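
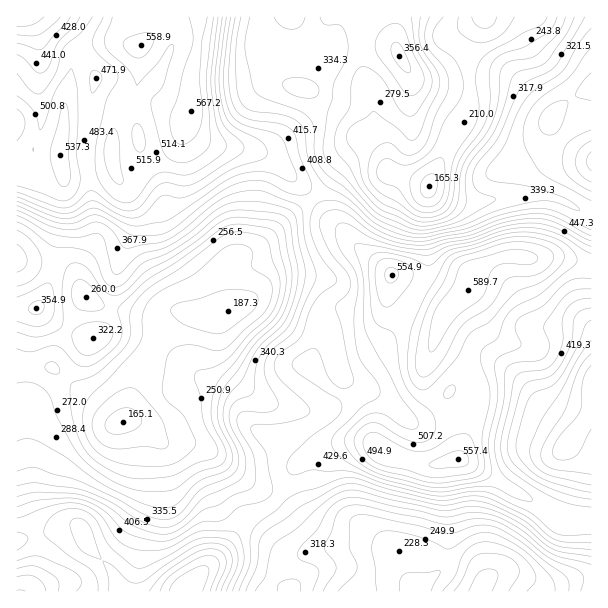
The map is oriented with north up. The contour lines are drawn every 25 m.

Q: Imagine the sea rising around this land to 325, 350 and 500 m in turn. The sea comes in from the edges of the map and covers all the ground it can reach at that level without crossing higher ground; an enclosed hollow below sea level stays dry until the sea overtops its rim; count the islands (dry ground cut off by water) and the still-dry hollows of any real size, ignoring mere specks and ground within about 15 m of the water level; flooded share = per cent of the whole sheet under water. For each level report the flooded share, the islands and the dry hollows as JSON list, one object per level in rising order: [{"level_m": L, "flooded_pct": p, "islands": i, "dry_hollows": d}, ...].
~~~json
[{"level_m": 325, "flooded_pct": 35, "islands": 1, "dry_hollows": 0}, {"level_m": 350, "flooded_pct": 44, "islands": 0, "dry_hollows": 0}, {"level_m": 500, "flooded_pct": 84, "islands": 1, "dry_hollows": 0}]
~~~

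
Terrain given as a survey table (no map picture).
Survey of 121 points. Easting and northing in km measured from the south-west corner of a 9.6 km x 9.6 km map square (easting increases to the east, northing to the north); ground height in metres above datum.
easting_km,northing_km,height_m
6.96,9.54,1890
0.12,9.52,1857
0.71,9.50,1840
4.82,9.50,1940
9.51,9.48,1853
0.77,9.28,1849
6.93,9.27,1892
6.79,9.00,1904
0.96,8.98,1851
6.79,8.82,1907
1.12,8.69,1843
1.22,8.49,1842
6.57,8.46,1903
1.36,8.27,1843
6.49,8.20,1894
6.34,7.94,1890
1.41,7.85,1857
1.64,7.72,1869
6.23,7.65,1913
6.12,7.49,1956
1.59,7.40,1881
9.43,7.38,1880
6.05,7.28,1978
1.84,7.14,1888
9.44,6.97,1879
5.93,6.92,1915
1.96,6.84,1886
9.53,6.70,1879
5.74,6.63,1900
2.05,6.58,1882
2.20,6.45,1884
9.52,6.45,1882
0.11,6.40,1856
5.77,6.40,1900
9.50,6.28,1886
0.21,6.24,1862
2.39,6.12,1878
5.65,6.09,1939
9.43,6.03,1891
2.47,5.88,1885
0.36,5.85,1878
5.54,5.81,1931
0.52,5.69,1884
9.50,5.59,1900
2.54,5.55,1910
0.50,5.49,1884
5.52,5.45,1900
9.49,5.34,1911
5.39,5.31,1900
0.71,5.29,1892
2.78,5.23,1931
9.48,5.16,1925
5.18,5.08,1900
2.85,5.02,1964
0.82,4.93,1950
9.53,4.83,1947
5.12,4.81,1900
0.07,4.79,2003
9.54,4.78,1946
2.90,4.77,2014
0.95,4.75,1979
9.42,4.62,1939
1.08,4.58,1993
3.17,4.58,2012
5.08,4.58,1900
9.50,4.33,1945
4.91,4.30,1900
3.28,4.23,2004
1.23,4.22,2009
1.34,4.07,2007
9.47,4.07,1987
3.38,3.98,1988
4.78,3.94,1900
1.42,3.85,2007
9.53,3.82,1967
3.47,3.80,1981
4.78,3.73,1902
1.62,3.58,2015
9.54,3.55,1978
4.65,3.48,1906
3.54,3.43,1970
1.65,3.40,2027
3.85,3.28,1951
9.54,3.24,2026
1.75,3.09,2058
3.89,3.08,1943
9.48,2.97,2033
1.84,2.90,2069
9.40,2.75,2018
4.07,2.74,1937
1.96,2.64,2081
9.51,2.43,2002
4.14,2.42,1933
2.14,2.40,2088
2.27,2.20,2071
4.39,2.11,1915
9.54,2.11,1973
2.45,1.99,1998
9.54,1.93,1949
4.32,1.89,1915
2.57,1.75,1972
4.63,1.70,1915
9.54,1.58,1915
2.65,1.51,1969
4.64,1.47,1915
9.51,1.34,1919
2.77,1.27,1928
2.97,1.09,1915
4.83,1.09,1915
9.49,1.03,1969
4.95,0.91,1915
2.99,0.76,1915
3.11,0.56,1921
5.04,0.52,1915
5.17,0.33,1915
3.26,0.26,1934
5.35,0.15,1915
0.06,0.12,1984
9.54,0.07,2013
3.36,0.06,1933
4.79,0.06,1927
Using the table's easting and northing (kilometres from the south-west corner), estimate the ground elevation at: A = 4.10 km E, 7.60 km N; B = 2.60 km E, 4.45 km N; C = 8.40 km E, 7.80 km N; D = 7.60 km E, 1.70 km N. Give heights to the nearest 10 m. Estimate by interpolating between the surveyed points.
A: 1910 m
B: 2030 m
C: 1900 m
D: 1940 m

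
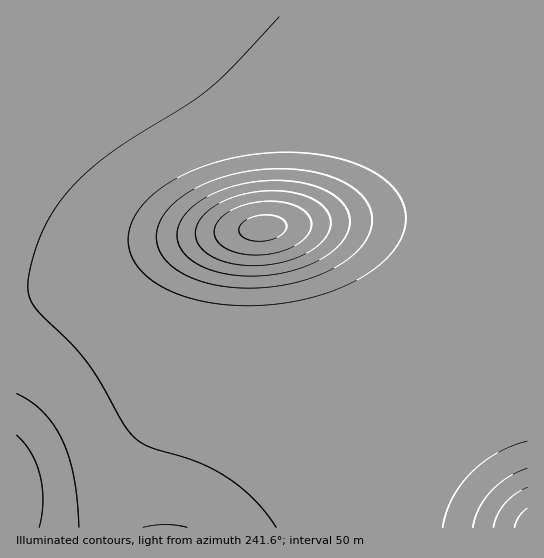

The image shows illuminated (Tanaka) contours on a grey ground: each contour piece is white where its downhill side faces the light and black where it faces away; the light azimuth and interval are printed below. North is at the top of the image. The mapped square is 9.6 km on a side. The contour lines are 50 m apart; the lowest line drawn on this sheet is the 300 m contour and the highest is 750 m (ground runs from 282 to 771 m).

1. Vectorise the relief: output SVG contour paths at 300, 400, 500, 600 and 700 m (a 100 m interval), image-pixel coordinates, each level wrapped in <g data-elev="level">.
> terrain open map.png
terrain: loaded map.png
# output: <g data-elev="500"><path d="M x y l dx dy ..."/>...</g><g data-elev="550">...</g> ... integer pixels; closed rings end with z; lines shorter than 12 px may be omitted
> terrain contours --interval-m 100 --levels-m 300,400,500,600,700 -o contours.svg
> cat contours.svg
<g data-elev="300"><path d="M253 241l-10-4-4-6 2-6 6-6 11-3 12-1 11 3 5 5 0 7-8 7-12 4z"/></g><g data-elev="400"><path d="M239 265l-14-3-14-6-9-7-5-8-2-10 4-9 7-9 11-8 13-7 16-4 16-3 17 0 16 2 14 4 11 6 7 8 4 10-2 10-7 11-12 9-16 8-17 4-19 3z"/></g><g data-elev="500"><path d="M233 287l-26-4-21-8-16-10-10-14-4-14 4-16 11-15 16-13 22-11 25-8 27-4 28-1 25 3 23 7 17 10 13 13 4 8 1 8-3 16-11 16-17 14-24 12-27 8-29 4z"/></g><g data-elev="600"><path d="M276 527l-22-28-15-13-14-10-30-15-46-14-15-10-11-13-23-42-14-21-15-17-28-27-9-11-5-9-1-11 4-25 10-30 14-24 18-22 19-18 21-17 73-45 22-16 24-23 46-49"/><path d="M527 441l-16 5-14 7-14 9-12 11-10 12-9 13-6 15-3 14"/></g><g data-elev="700"><path d="M39 527l4-26-3-26-9-22-14-18"/><path d="M527 487l-12 7-10 10-8 11-4 12"/></g>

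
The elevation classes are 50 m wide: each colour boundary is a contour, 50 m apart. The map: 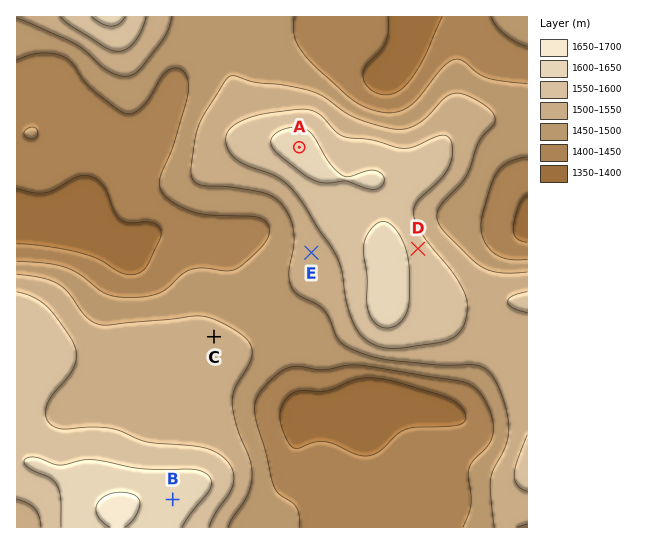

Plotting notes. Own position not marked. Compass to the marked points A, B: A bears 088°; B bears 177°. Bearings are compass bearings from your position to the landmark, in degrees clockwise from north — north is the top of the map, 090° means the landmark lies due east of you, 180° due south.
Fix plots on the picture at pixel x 154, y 152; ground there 1430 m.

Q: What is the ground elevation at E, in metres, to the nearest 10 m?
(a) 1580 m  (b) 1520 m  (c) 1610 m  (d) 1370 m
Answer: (b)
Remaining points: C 1510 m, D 1580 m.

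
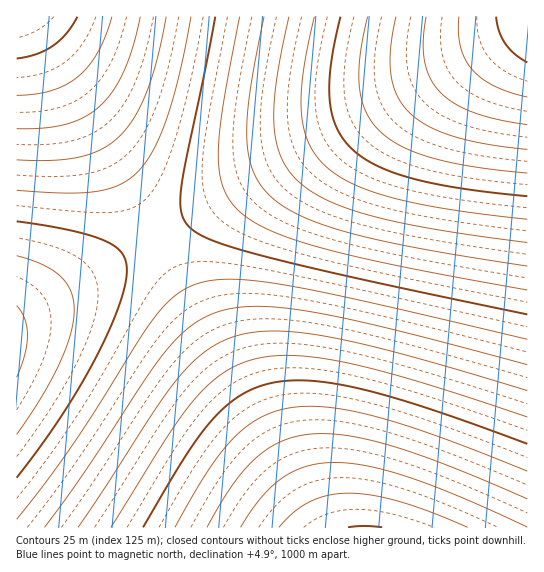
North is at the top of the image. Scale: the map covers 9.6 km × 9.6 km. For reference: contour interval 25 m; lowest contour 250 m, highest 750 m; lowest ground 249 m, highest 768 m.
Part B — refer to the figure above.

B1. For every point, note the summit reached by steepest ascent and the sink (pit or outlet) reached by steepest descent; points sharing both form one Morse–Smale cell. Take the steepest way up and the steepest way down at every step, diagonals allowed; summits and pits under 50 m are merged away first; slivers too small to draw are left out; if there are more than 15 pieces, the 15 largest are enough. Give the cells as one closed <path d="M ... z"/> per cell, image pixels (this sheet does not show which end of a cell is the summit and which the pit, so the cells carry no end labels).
<path d="M527 25l-372 213 166 290 207-1z"/><path d="M155 239l-20 9-119 69 0 210 303 1z"/><path d="M527 16l-498 1 126 220 366-206 7-6z"/><path d="M29 16l-13 1 1 299 138-78z"/>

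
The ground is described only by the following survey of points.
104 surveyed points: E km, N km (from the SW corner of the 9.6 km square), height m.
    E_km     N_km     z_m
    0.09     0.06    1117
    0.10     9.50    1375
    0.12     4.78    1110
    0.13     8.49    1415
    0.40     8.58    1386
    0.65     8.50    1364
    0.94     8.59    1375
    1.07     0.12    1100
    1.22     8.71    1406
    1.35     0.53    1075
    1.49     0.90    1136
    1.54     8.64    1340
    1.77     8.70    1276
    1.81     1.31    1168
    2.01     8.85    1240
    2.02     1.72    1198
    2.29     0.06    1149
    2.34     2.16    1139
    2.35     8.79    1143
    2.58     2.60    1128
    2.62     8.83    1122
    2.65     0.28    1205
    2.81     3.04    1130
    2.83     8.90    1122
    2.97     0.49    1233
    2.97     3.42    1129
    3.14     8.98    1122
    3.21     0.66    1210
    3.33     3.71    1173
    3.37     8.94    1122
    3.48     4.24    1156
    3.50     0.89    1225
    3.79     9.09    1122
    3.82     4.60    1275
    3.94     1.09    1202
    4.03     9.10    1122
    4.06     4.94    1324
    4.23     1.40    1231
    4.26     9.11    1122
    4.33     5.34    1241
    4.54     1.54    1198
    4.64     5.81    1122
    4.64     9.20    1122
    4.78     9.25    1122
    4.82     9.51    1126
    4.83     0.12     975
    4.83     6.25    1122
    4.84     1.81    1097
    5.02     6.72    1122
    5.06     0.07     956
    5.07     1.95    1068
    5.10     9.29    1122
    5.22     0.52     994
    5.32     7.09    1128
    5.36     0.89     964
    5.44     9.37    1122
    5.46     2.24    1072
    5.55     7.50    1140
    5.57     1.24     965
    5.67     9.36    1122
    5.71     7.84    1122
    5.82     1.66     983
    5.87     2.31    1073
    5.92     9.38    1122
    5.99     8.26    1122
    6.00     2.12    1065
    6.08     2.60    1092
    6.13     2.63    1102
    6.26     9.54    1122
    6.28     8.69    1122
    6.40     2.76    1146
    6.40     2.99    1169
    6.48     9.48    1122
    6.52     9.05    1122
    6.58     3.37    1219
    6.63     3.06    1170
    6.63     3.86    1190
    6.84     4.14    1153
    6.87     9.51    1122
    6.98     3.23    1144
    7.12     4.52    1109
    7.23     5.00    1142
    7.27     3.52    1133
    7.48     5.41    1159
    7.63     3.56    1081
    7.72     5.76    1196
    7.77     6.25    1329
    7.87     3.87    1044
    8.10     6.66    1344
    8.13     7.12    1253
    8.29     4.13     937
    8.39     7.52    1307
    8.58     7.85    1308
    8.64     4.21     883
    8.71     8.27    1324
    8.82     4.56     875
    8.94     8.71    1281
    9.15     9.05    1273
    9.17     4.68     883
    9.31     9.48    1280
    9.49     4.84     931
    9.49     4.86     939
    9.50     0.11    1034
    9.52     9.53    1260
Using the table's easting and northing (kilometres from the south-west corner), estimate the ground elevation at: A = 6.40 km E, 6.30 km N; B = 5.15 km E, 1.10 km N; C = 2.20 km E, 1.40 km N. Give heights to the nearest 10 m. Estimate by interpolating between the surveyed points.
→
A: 1160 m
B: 1020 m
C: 1210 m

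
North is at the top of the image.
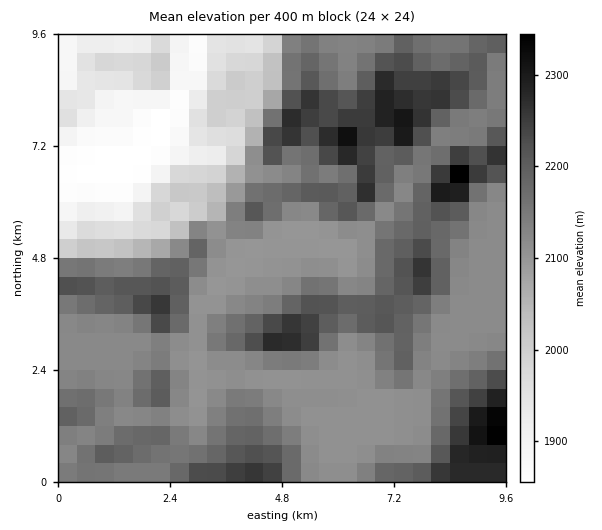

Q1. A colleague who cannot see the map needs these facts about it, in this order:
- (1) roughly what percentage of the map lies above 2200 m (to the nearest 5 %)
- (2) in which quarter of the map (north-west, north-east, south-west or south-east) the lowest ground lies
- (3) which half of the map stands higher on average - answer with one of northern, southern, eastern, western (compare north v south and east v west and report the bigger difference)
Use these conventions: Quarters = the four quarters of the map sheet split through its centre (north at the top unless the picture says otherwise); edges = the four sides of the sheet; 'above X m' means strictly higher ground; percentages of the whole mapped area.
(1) About 20 % of the map lies above 2200 m.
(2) The lowest ground is in the north-west quarter.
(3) Taken as a whole, the eastern half is higher than the western.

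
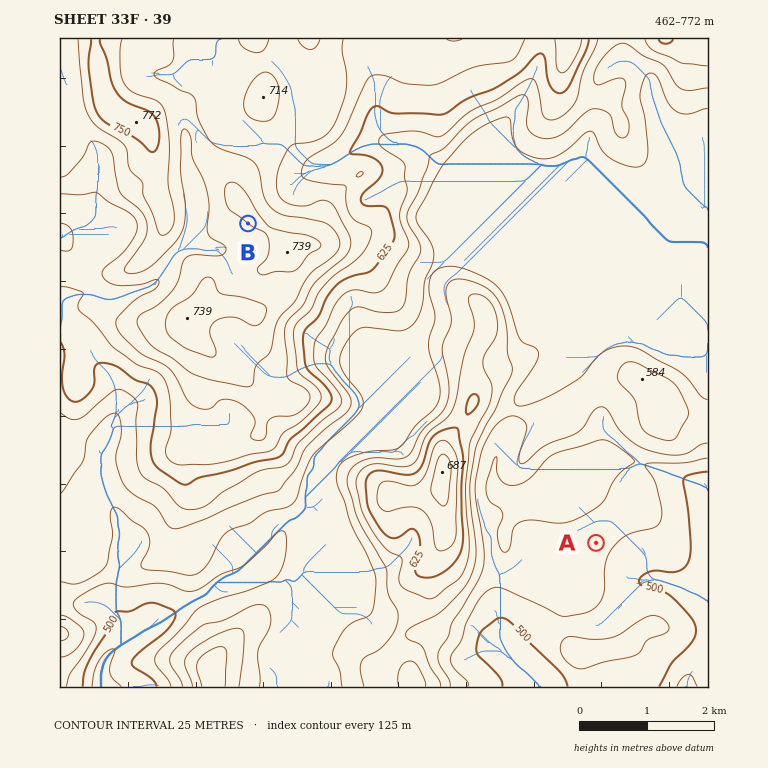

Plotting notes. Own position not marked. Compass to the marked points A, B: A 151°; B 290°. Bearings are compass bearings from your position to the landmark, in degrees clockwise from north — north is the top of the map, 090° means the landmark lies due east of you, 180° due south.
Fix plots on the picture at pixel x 462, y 301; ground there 595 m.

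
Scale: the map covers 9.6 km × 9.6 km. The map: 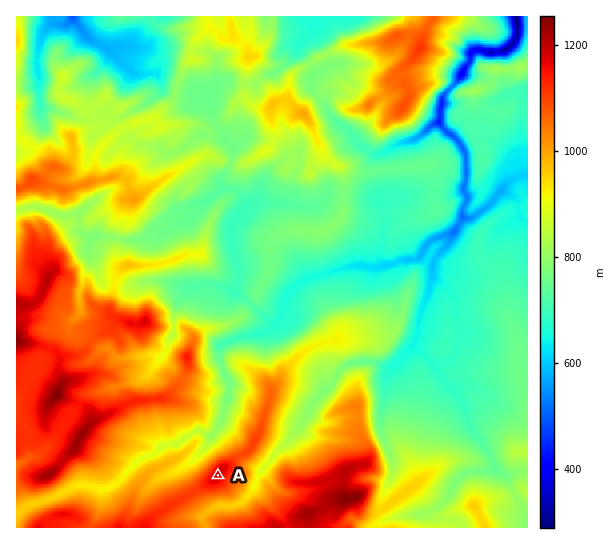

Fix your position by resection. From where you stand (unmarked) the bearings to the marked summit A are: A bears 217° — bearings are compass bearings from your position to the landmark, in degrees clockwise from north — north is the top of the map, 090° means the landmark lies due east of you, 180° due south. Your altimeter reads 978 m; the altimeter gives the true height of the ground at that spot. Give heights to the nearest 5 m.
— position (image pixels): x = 287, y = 383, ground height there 980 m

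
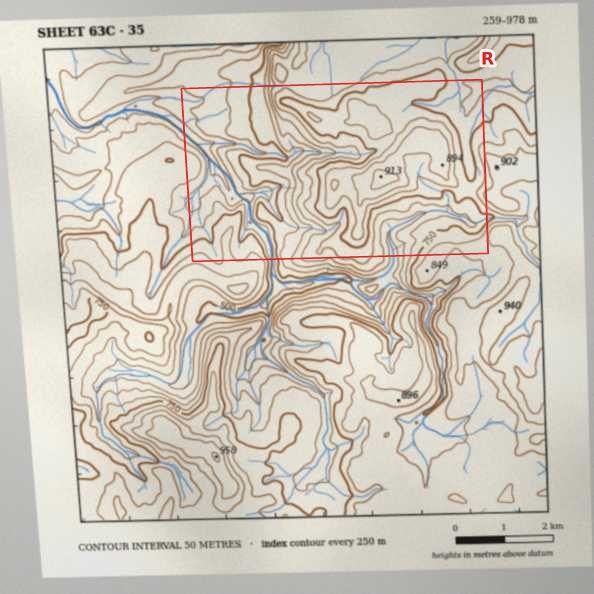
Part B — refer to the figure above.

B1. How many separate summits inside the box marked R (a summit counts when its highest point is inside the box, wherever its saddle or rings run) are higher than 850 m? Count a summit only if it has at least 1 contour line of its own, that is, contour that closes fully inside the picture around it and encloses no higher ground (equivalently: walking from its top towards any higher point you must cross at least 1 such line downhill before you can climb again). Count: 2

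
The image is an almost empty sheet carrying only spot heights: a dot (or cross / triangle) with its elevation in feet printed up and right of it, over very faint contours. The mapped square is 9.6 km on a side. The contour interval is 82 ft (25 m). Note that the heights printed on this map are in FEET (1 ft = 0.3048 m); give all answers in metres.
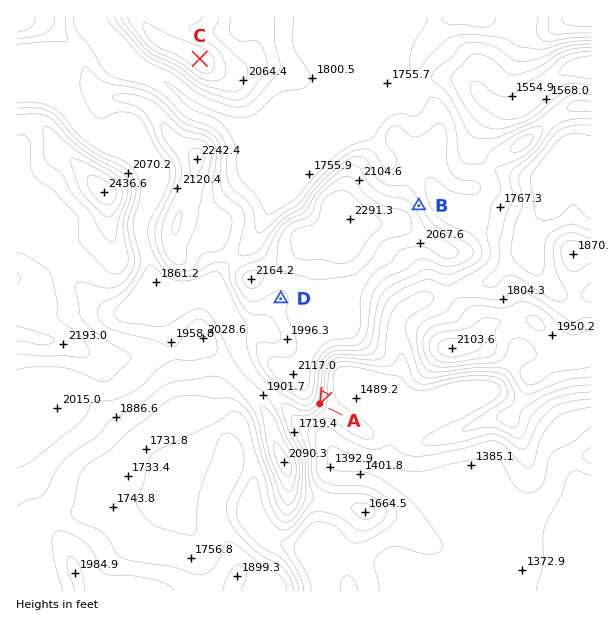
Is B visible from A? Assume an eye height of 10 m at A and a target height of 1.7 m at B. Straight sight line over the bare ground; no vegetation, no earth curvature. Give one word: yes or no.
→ no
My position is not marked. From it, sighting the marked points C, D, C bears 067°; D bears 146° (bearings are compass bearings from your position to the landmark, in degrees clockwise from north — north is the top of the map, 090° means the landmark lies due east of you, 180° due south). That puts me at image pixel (137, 85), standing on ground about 585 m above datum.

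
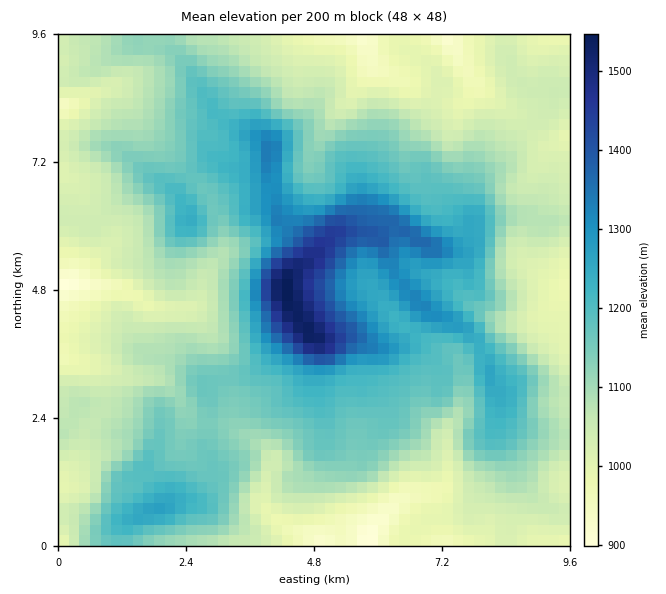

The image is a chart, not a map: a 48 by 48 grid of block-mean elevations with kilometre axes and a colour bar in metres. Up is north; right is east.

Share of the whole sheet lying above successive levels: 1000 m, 89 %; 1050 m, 70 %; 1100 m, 52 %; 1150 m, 39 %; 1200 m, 23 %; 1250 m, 13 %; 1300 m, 9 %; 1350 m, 5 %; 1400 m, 3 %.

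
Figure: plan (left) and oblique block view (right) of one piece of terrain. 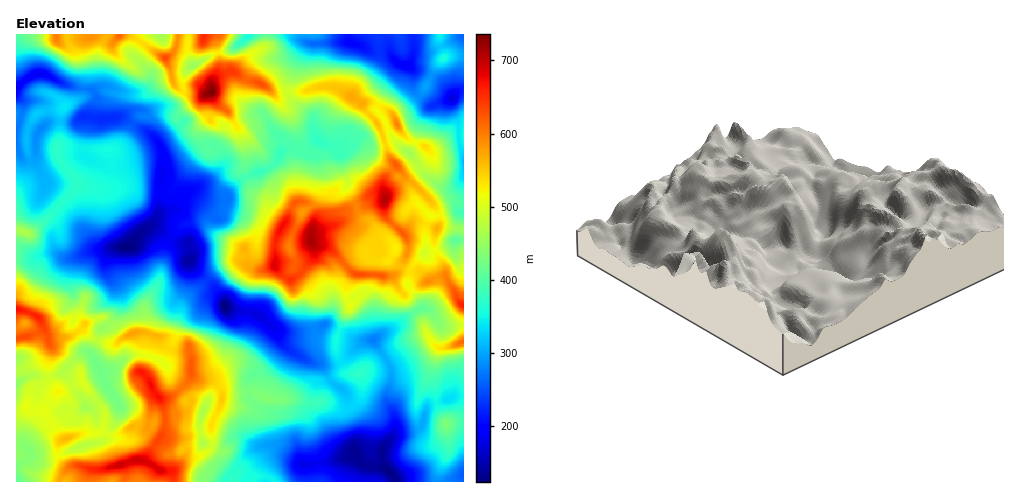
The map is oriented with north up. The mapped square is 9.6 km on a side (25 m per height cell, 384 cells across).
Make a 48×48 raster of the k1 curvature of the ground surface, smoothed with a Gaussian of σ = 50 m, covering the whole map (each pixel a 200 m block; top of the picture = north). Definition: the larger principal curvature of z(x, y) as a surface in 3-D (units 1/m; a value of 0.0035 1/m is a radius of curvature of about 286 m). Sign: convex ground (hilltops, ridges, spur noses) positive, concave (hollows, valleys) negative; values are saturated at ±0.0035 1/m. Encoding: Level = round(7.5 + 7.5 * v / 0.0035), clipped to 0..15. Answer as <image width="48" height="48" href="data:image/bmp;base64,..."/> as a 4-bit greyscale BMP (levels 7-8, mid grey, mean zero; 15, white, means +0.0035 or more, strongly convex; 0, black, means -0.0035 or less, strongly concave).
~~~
<image width="48" height="48" href="data:image/bmp;base64,Qk32BAAAAAAAAHYAAAAoAAAAMAAAADAAAAABAAQAAAAAAIAEAAATCwAAEwsAABAAAAAAAAAAAAAAABEREQAiIiIAMzMzAERERABVVVUAZmZmAHd3dwCIiIgAmZmZAKqqqgC7u7sAzMzMAN3d3QDu7u4A////AImouImYeneau4eYiYmal4iIiIiZiIepiJl3nd7v/YjNvKeJiIiJlmeIiIeIeHeLmJd4urmInP6nibuomIiIl2iId4iYmpiZuId3yHd3iHrIl6jKqneImYiIh3iHiqqYqXd5zbmHiHermqibeYd4iImHh3iXd6mZqHeJmbuqnKmLmJi7d5mIh3mIiHiZd6iaqIiYh4l6iMqKmaesh4mqqpmImpmZh7iLqamIeJiMhom6mbiNmZiIiIiJmZmIiMiamamIiJeqh3e8l5p7uIiJmZmpmJmHeLmZeJl5mYm4iIvMvIl6uImYiZiJh5mHiJqId5qImIyHicnoarmqqHiJmYiIiJmIiIqId5h5eJp4eu3IeMqImHeaiImZqpmIiHmYd4maiKp4ecyoZ8mImYm5eHd3qJmYh3iYeHeKuoh5p5mIiMmZiauHd3iJqImYh3iqiIicqGaKyImJmdqpqqiHiImJp4h5mIjO//2rnLq5r8m8vNqZmIiHiIiJuIdniZrXfIi7l6x3icypqoiJd4iHeIiHuIiHh4yXeHr7i5zdqZiZeXaZeJh4mYiFrJiIh5uYiP6pd5l5qJqXaZeoWYdnq3iqnbh4mad3jIeaqoypd4uneZiZWJhVnZupi6l5q6Znr5qYiJupd4jJmJmKh6mInqmIinmJm7uI27h4eJmIiIesmYmnqruYzad3eamcx4zb54eIiImHiIeNl3ipmrzdx7ppjf/supmayIeZd3iYiIibpmeau6idqYupq3eHjJh7qIiYiIeXh3eJqYd4qph9l5mpx3eIfKaLeImomYeHd3iJmHd5q7iNh6uaeHeIe7iqZ72nmYmZiIiImXfNupqMyJuJd4iHj5iseLm5mWeKiHd4iaq4WYmJ+pyauYmJ+qmtu4eKiIiZqYiHiImYeJiYvWqoiYeOhph8hod4qIiIiaqYh4iIh7iojpuZu5muh4i8iId3moiIiJuYmIiJdrmne8p4d6uduXrpiYiHeYiIiIuImHd5iLmYmoiap3msqa6IiIiHeZiIiIuHiYdoqqiJmZl3mZidesiJmIiImoiIiJqHeZiamZd4iIiJiIeazoiamXmJqHd4iJmIeIq5iJiYeYd4d4d7+YiqmJqJmIiYiKmIiJqYiJioeIiIeHhvp2rJmZqJqru7qqiHeal3epuIiIh4iHh/iv26mJp4qnd3mZh3e6mKqsiHeJeIh3a9r4eIqIuHqWiHeJmZumrKjYiIiZeIh3j5+3qYqZq5m3eId4mKqoqZ+2d4qod4iJ6a+Zd4ipiYm8mZiJiHd62euYdpyJhnisu8qZhpZ5usyquJmaqonKztdoiPqcupu6qYmIqYaJq6h4h4eIiJ3by8mK38iazcqaqJiIuoiJiHiZh2eKuH+Jq8q8yZiIiJqqmYeYi4iIhmeamHjMl492eczJh4iIiZmZmId3ermIh3e7mZy3iv+Il8qtl4iZiId4iJiYicupqq3JmK1nv5va67lZ3LqHeId3eIiYiamIms6Jqp27uGf4zKuIiql3iYd4iIiYeshw=="/>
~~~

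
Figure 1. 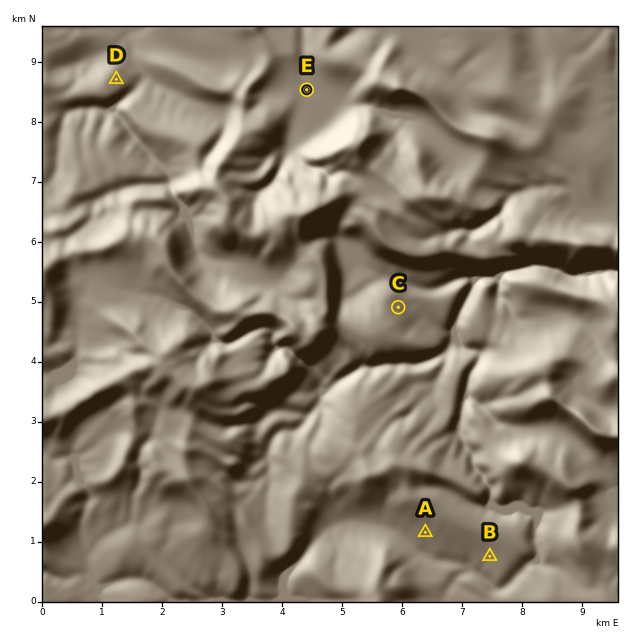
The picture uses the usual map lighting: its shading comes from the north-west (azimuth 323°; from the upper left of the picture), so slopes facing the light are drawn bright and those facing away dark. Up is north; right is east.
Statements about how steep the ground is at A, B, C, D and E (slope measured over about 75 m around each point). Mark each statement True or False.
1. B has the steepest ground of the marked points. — False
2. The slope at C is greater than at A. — True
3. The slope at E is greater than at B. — False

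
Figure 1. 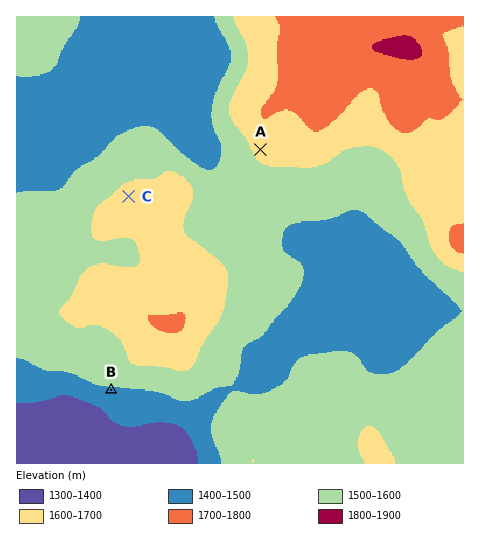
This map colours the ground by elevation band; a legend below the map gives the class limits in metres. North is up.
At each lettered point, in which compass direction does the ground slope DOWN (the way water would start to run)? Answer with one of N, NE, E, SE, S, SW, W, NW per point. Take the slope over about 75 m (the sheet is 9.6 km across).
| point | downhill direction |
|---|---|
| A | SW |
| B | S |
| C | NW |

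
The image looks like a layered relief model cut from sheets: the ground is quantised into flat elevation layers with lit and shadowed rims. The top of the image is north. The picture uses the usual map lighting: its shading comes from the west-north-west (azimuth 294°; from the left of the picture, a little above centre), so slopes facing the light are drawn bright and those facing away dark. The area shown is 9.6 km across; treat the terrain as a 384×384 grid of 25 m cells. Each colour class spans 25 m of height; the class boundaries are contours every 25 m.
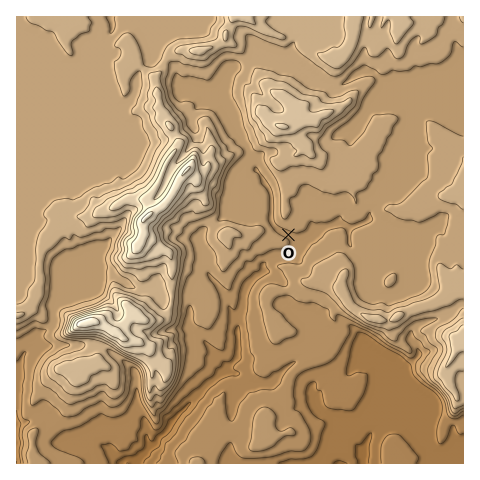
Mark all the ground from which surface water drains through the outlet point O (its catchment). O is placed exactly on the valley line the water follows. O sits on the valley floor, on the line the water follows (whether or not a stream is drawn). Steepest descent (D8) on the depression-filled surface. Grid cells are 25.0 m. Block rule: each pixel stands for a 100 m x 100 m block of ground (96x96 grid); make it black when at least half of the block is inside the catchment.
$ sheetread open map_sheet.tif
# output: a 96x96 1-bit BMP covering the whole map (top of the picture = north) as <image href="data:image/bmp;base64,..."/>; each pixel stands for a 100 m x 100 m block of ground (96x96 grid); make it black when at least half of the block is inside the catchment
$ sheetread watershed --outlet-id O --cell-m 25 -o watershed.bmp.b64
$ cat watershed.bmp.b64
<image width="96" height="96" href="data:image/bmp;base64,Qk2+BAAAAAAAAD4AAAAoAAAAYAAAAGAAAAABAAEAAAAAAIAEAAATCwAAEwsAAAIAAAAAAAAA////AAAAAAAAAAAAAAAAAAAAAAAAAAAAAAAAAAAAAAAAAAAAAAAAAAAAAAAAAAAAAAAAAAAAAAAAAAAAAAAAAAAAAAAAAAAAAAAAAAAAAAAAAAAAAAAAAAAAAAAAAAAAAAAAAAAAAAAAAAAAAAAAAAAAAAAAAAAAAAAAAAAAAAAAAAAAAAAAAAAAAAAAAAAAAAAAAAAAAAAAAAAAAAAAAAAAAAAAAAAAAAAAAAAAAAAAAAAAAAAAAAAAAAAAAAAAAAAAAAAAAAAAAAAAAAAAAAAAAAAAAAAAAAAAAAAAAAAAAAAAAAAAAAAAAAAAAAAAAAAAAAAAAAAAAAAAAAAAAAAAAAAAAAAAAAAAAAAAAAAAAAAAAAAAAAAAAAAAAAAAAAAAAAAAAAAAAAAAAAAAAAAAAAAAAAAAAAAAAAAAAAAAAAAAAAAAAAAAAAAAAAAAAAAAAAAAAAAAAAAAAAAAAAAAAAAAAAAAAAAAAAAAAAAAAAAAAAAAAAAAAAAAAAAAAAAAAAAAAAAAAAAAAAAAAAAAAAAAAAAAAAAAAAAAAAAAAAAAAAAAAAAAAAAAAAAAAAAAAAAAAAAAAAAAAAAAAAAAAAAAAAAAAAAAAAAAAAAAAAAAAAAAAAAAAAAAAAAAAAAAAAAAAAAAAAAAAAAAAAAAAAAAAAAAAAAAAAAAAAAAAAAAAAAAAAAAAAAAAAAAAAAAAAAAAAAAAAAAAAAAAAAAAAAAAAAAAAAAAAAAAAAAAAAAAAAAAAAAAAAAAAAAAAAAAAAAAAAAAAAAAAABwAAAAAAAAAAAAAnn4AAAAAAAAAAAAB//4AAAAAAAAAAAAD//4AAAAAAAAAAAAH//wAAAAAAAAAAAAH//wAAAAAAAAAAEAH//wAAAAAAAAAAPAH//wAAAAAAAAAAPgH//wAAAAAAAAAAPgP//wAAAAAAAAAAHwP//wAAAAAAAAAADwf//wAAAAAAAAAAD4f//wAAAAAAAAAAB4f//gAAAAAAAAAAB8///gAAAAAAAAAAA////gAAAAAAAAAAA////gAAAAAAAAAAAf///wAAAAAAAAAAAP///+AAAAAAAAAAAP////AAAAAAAAAAAH////AAAAAAAAAAAP///+AAAAAAAAAAAP///8AAAAAAAAAAAf///4AAAAAAAAAAAf///4AAAAAAAAAAA////+AAAAAAAAAAA////+AAAAAAAAAAB////+AAAAAAAAAAB////+AAAAAAAAAAB////4AAAAAAAAAAB////wAAAAAAAAAAD///+AAAAAAAAAAAD///8AAAAAAAAAAAD///4AAAAAAAAAAAD///4AAAAAAAAAAAD///wAAAAAAAAAAAB///gAAAAAAAAAAAA///AAAAAAAAAAAAA///AAAAAAAAAAAAAf/+AAAAAAAAAAAAAP/8AAAAAAAAAAAAAAD4AAAAAAAAAAAAAAAwAAAAAAAAAAAAAAAAAAAAAAAAAAAAAAAAAAAAAAAAAAAAAAAAAAAAAAAAAAAAAAAAAAAAAAAAAAAAAAAAAAAAAAAA="/>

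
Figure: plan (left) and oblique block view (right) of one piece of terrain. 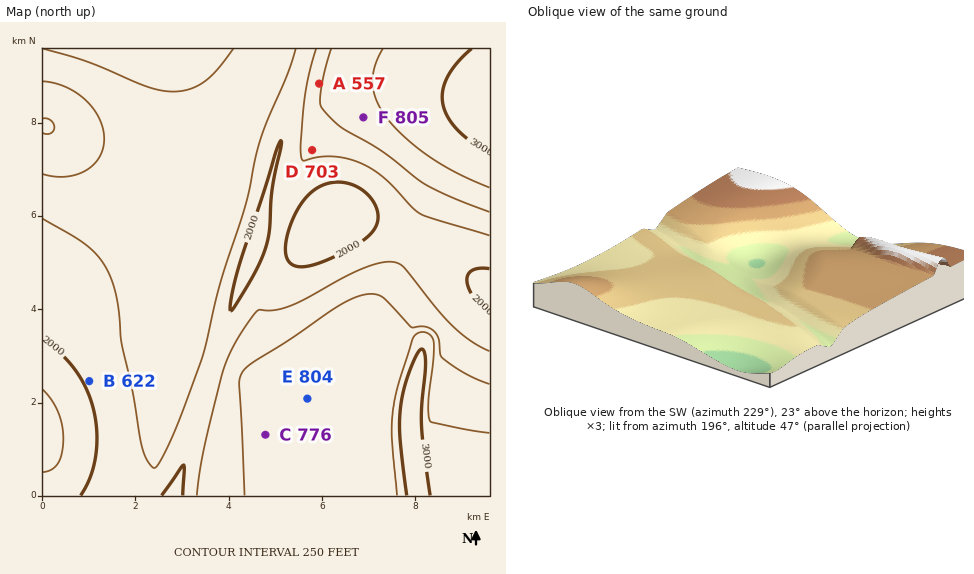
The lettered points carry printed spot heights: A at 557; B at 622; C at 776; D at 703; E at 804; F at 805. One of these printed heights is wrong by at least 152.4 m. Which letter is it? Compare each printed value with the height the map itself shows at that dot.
A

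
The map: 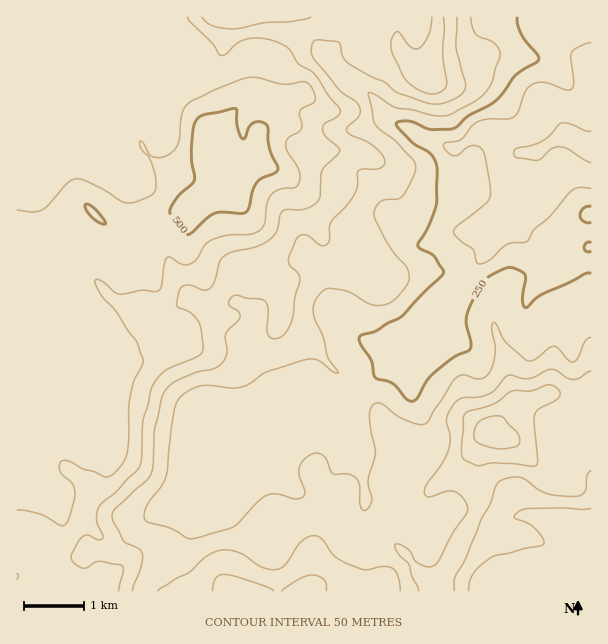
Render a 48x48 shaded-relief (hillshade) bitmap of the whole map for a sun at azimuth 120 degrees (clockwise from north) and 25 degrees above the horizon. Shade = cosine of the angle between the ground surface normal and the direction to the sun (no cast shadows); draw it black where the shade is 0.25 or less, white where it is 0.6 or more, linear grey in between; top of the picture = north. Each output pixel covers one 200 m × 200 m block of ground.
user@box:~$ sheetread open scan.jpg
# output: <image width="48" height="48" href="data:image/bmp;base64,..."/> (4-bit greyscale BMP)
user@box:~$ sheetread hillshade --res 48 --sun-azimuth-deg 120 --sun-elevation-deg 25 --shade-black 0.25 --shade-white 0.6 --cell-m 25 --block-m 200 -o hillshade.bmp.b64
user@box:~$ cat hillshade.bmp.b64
<image width="48" height="48" href="data:image/bmp;base64,Qk32BAAAAAAAAHYAAAAoAAAAMAAAADAAAAABAAQAAAAAAIAEAAATCwAAEwsAABAAAAAAAAAAAAAAABEREQAiIiIAMzMzAERERABVVVUAZmZmAHd3dwCIiIgAmZmZAKqqqgC7u7sAzMzMAN3d3QDu7u4A////AId4mGjOpUVEVmZUNHiZhnmGSN6nZWd3iId4l2euyFQzRndkM1eIdmh2V87Jd3eIiIh4l2Z6ynUxNXd1M1eHZlZ3VK7bqZmJmYiJuoh3mZdCJGd2Q1iYZlaIYmzKmqmZmYiIu5q4d4h1RFZ3VFiYZVaIcznad5mHd4h4u7u6h3d3ZVVnZVeIdVZ4hTbMh4mId5iJzM3bqHd3dmVXdmaIdlZ4l1WtuImZmZmau87+yod3d2VWd2d4h2VnmXWNyYmqu4iZqqz/7ah3d3Zmd3d4h2ZUaYacyneavHiZiYvv/smHd3d3dnh3dmdkNYecyoaJq3iZh3re/9mHd3d3dniHZVeGMUebuqmIiXiZhmne/9qHd3d3d3iHZVaHYhWJq8yYeIiIhle+/9qHd3d3d3eHZVZ3ZABYm8yod4iZhle9/9qHd3d3dmeHVWZmQxAmmsyoh4mYdmet7+uHd3eIh3d2VWdkIBADaby5iJmYdmet7/yYiIiHiYiHVHh0EAEAJpq7qZmXd2es3/25iJmYiJmZhWh1IBMgAlaKmYiHd2es3v7cqZqoiIiJqXd1MiRBAyFXVXh3dmervd3dzJmqmIeIqpdlQiRCJUE2Qnd3dleamrzczaiaupiJmal1RDRDR2NHUnd3dlaJh4nMvKd5u6mZmaqXZUREZ3VXUnd3dmeJh2esu6dYqqqpmaqphkNGiXVnY3d3d2eZh1WaqqlWq7qYibu6l0M2mXVodXd3d3iampeJmJlmnMuYib3cqEEmmnVoh3d3eIiZmsyZuoiHm9uYeKzdynIVioZXiIiHeIeJmsyqy5iIisuYiIq93KUTeZdVZ3iIiHd5mrury5iYiamIiIiau7kyV4h1VneId3d4mpm8y6mpmZiImZiImZpyJXd2Znd3d3eImYe9zLvLqYiImZmZiIiFJGZmZniHdniJqXaty7ztyoiZmZmruYiIU0RWdnd3Z3d4mXacuqzu26maqZmc3LqZdEQ0Z2ZVZnh2VVaKqZvuy8urupiby7u6llVCNVQzRoh2QzNomZvtqsy7y5iaupq7p2ZTImUxJXd3ZDNGiavdu8yqu6mrupibp2ZURHZTNWZmZVRFaJq8zMy6q6q8ypibp2dlZndlVnZWZlQ1eIeau7zLqaqruoebqGZmd3d2Z3ZVd1IkiYaLuZq6qZqZqnaKqYdmeHd3eHZEeFIEiYeMypqYiImZq6iJmZmHiHd3eHdUeFIDiYeKu7zLmZqpm+/JmaqYiHd3eHdVd1ITZ4iJq7vN3bqprO/8qrqYiHd3d3dmd1MSNWiJmruqzKmqre/+3LqYiXd3eHd3d2UzMkZ3eLypmXeIre7v7cuYmnd3eId3d3ZUQzRmVZuph3VXnNvN7tuZqnd3eIh3d4d2VEVndoqXd3ZWi8qrzcurund3eJmHd3h3dlVnmqpld2Zme8qZq6qquoh3eZmYd3eIh1Vnirp1ZlZ3e9uImpmaq4h2eaqYd3eIiId4maqYdlZ3e+yImpiIqph3eKqYd3d3eJmZmruod1V3eu2YiZh4mg=="/>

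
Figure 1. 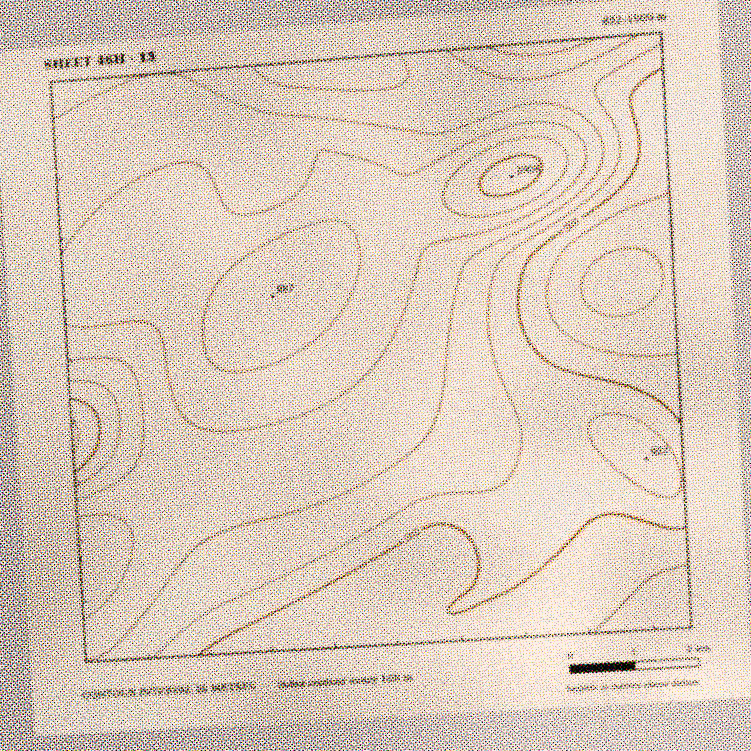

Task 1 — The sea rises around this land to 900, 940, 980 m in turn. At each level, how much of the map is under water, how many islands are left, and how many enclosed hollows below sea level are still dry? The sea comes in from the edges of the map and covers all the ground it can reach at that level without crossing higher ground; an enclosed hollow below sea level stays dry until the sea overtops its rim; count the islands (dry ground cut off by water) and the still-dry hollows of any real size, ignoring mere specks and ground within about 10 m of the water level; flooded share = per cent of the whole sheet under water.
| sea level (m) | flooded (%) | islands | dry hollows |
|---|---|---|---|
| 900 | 18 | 0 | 0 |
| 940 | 50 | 0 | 0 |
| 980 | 94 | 2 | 0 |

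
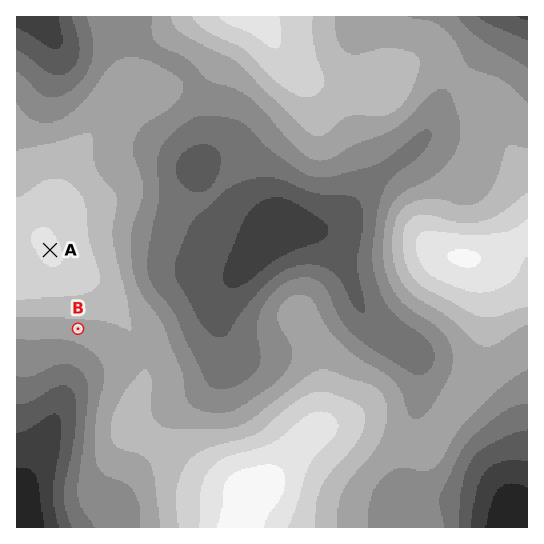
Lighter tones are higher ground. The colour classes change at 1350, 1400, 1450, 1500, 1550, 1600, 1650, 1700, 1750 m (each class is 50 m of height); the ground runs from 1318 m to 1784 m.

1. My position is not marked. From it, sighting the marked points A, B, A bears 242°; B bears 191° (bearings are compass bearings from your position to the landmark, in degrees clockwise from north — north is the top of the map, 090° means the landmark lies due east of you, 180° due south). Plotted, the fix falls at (98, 224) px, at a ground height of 1630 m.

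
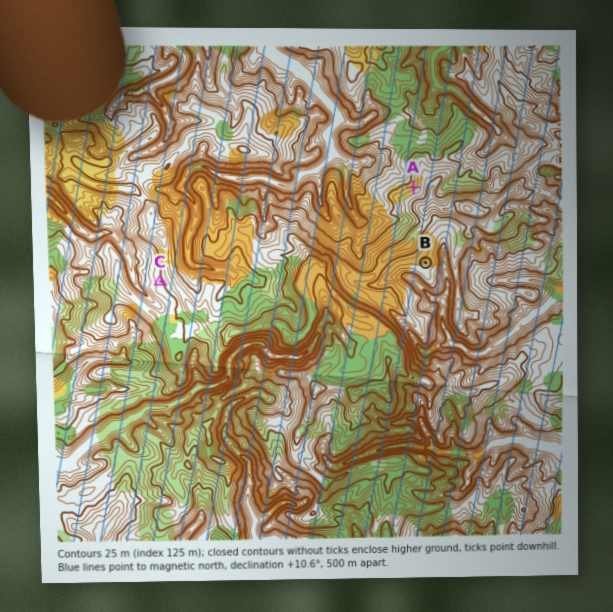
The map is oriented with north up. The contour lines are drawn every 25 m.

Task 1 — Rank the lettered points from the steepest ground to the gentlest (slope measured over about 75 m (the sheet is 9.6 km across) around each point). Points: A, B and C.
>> A C B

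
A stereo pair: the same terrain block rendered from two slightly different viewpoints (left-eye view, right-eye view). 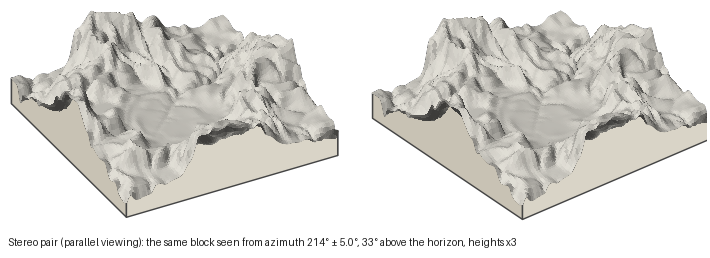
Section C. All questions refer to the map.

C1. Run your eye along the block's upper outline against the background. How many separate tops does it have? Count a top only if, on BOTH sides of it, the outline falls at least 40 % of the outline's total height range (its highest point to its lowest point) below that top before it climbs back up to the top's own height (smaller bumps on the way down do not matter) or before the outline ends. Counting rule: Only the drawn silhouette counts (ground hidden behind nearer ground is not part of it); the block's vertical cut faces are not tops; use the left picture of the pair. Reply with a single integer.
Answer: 1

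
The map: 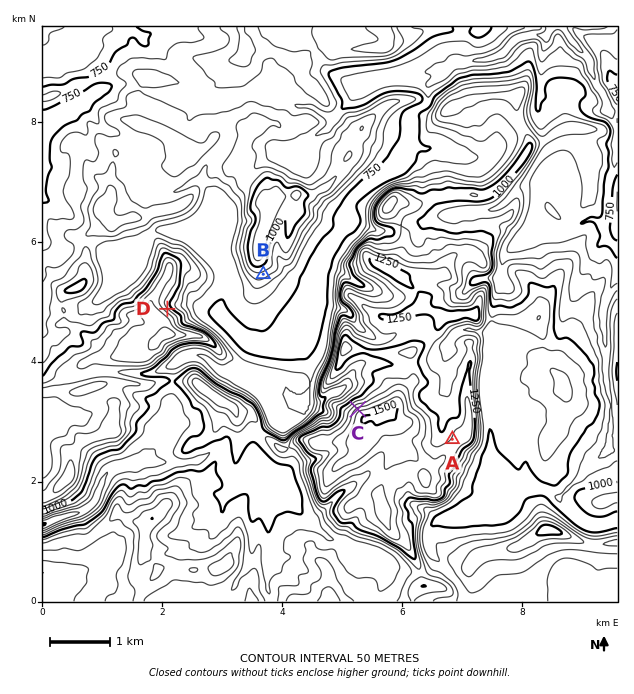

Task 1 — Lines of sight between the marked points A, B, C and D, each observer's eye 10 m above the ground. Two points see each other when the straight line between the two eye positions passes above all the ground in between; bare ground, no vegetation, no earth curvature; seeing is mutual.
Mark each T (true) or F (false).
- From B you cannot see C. F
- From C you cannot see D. F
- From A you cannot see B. T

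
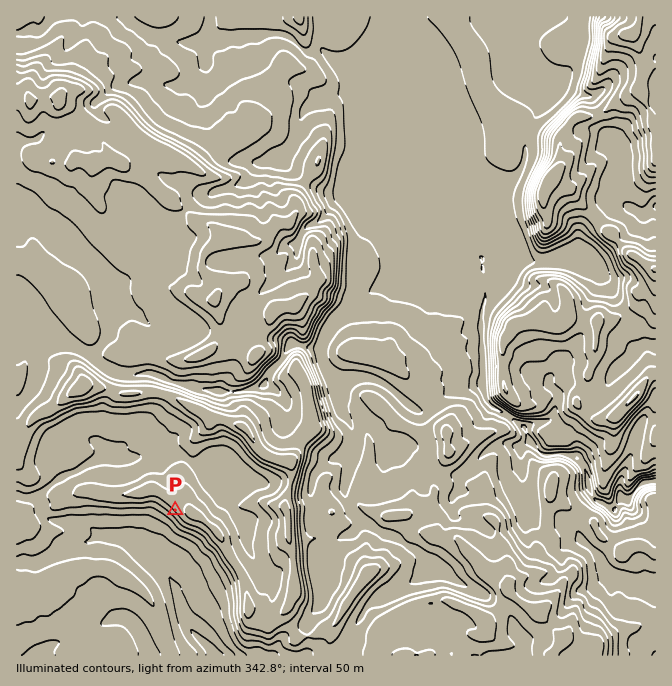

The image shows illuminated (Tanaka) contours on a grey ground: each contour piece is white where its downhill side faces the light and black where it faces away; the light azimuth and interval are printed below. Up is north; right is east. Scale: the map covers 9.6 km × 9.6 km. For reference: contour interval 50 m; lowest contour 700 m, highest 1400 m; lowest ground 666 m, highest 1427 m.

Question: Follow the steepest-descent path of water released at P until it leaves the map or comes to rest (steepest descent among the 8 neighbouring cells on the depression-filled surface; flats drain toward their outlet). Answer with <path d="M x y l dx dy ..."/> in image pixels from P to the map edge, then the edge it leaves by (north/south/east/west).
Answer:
<path d="M175 510l-16 17 0 25-2 2 0 8 10 10 2 5 3 3 3 7 0 3 2 2 0 5 3 7 0 4 2 2 0 4 2 1 0 3 1 4 4 3 0 2 8 8 0 2 15 13 2 5"/>
exit: south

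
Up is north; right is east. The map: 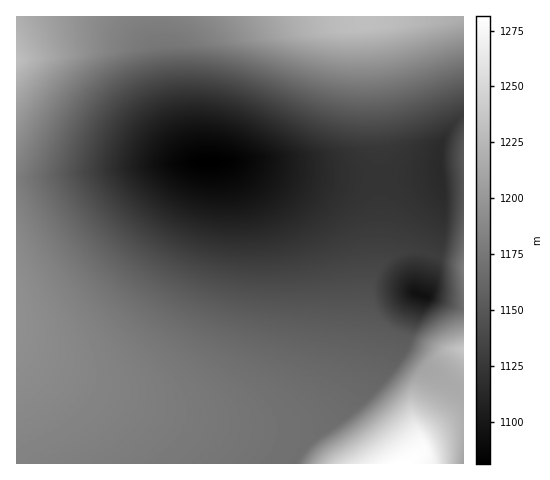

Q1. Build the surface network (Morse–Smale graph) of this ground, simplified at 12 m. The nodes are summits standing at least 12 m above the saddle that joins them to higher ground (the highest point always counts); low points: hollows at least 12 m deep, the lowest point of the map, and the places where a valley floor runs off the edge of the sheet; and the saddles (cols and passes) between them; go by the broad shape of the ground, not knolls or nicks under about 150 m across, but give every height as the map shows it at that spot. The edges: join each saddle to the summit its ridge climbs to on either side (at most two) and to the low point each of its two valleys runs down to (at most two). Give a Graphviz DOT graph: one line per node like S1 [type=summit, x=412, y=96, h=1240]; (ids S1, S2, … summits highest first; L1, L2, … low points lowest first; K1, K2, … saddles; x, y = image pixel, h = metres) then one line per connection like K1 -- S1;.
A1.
graph terrain {
  S1 [type=summit, x=404, y=462, h=1282];
  S2 [type=summit, x=463, y=350, h=1238];
  S3 [type=summit, x=17, y=61, h=1232];
  S4 [type=summit, x=365, y=22, h=1231];
  S5 [type=summit, x=18, y=314, h=1194];
  L1 [type=low, x=209, y=161, h=1081];
  L2 [type=low, x=420, y=295, h=1095];
  K1 [type=saddle, x=463, y=392, h=1215];
  K2 [type=saddle, x=155, y=17, h=1182];
  K3 [type=saddle, x=299, y=455, h=1169];
  K4 [type=saddle, x=433, y=255, h=1130];
  K1 -- S1;
  K1 -- S2;
  K1 -- L2;
  K2 -- S4;
  K2 -- S3;
  K2 -- L1;
  K3 -- S1;
  K3 -- S4;
  K3 -- L1;
  K3 -- L2;
  K4 -- S5;
  K4 -- L1;
  K4 -- L2;
}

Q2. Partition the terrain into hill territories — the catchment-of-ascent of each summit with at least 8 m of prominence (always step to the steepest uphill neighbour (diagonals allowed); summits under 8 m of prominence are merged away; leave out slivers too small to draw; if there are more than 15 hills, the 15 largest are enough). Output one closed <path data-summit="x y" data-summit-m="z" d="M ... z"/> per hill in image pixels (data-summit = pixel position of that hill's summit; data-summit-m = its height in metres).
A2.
<path data-summit="17 313" data-summit-m="1194" d="M250 161l-85 3-149 16 1 284 276 0 11-18 50-43 8-12 11-22 12-44 26-30 7-1 5 2 4-8 15-50 1-46-2-17-67 5-37-1-47-7z"/><path data-summit="365 26" data-summit-m="1231" d="M463 16l-308 0 0 11 14 76 12 33 14 26 55-1 24 8 34 7 66 4 67-6 0-30 14-22 9-7z"/><path data-summit="17 61" data-summit-m="1232" d="M154 16l-138 1 1 162 120-13 61-4-5-2-12-24-12-33-7-32z"/><path data-summit="404 463" data-summit-m="1282" d="M418 294l-7 1-26 30-12 44-15 29-16 17-26 19-13 13-9 14 0 3 170-1 0-71-40-25-21-17 3-14 14-41z"/><path data-summit="463 349" data-summit-m="1238" d="M421 295l-3 2-5 17-10 36 21 17 39 25 1-85z"/><path data-summit="463 267" data-summit-m="1179" d="M463 188l-21 0 1 40-2 17-18 50 35 11 6 0z"/>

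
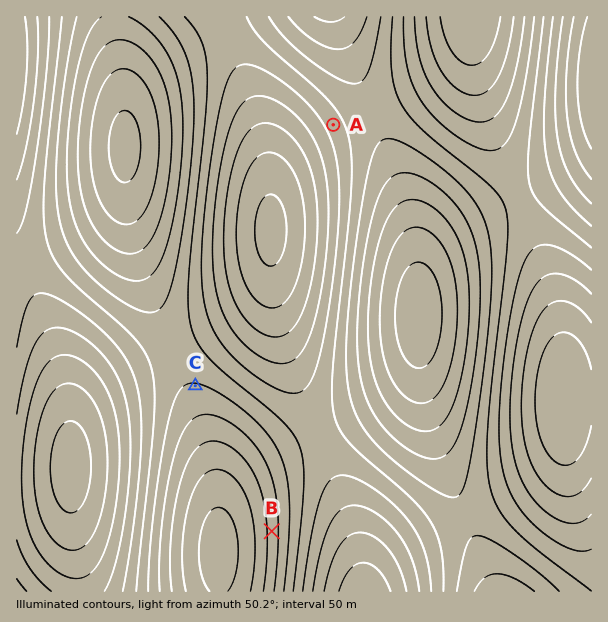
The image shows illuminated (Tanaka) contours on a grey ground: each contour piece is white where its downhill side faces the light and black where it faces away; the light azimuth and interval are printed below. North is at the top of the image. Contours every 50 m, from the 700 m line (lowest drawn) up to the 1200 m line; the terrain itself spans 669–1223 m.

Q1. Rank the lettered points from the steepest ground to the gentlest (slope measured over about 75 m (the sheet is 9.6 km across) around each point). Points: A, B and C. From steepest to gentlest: B A C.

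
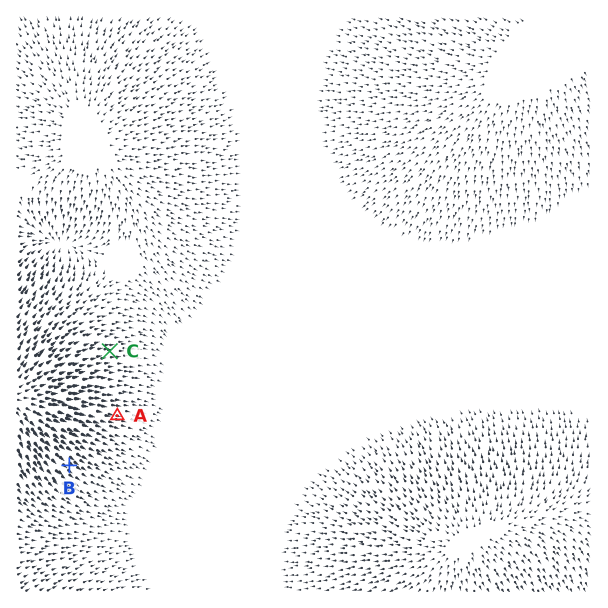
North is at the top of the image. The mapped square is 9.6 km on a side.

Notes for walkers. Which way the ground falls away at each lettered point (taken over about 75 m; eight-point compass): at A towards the E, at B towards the SE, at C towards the E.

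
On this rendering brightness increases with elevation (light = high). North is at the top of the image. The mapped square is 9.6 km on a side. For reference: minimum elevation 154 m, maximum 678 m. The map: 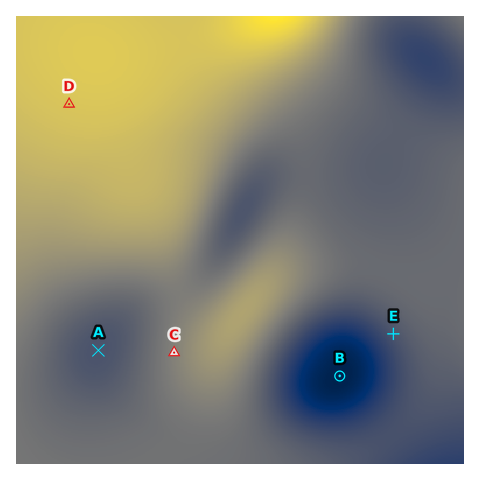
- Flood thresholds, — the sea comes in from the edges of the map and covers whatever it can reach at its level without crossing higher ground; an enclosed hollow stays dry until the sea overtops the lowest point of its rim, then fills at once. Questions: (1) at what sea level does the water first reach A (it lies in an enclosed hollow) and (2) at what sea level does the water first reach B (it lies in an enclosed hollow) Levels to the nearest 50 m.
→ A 400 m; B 300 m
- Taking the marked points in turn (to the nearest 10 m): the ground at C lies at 430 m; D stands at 600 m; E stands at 300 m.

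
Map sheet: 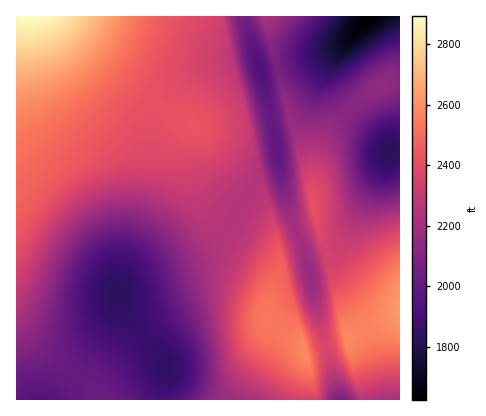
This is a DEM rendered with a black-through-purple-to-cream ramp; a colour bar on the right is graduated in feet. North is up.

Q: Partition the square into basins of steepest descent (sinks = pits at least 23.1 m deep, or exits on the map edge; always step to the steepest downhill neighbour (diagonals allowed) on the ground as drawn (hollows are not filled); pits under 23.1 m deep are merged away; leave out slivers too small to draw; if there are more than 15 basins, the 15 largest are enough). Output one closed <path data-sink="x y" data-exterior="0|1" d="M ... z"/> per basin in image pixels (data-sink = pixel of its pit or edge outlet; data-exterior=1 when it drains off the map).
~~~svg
<path data-sink="118 294" data-exterior="0" d="M54 16l-38 0 0 384 294 0 1-24-8-32-25-14-11-8 1-16 8-26-2-12-10-9-40-22-9-7-22-44-5-18 0-18 6-26-42-22-34-23-28-24z"/><path data-sink="260 68" data-exterior="0" d="M264 16l-210 0 36 39 28 24 34 23 42 22-6 26 0 18 5 18 16 34 11 15 48 27 6 6 2 12 4-10-2-26 4-4 34-12 1-6-6-26 1-14-2-10-20-52z"/><path data-sink="368 16" data-exterior="1" d="M400 16l-135 0 25 104 20 52 2 16 10-42 15-24 35-31 16-9 12-2z"/><path data-sink="388 152" data-exterior="0" d="M400 81l-12 1-16 9-18 14-21 23-11 18-11 48 4 24 14 50 28 56 0 6-3 4 46-20z"/><path data-sink="342 400" data-exterior="1" d="M400 314l-52 23-2 5-40 10 5 24 0 24 89 0z"/>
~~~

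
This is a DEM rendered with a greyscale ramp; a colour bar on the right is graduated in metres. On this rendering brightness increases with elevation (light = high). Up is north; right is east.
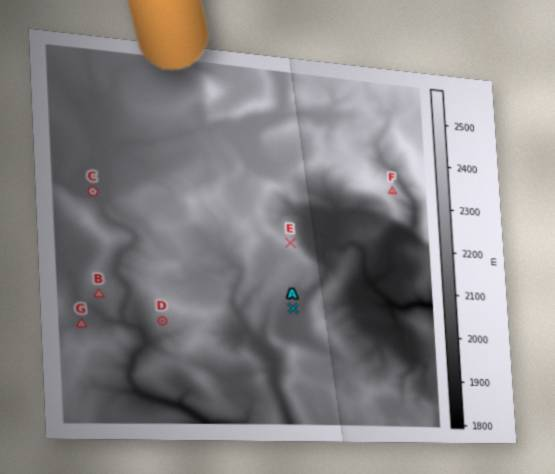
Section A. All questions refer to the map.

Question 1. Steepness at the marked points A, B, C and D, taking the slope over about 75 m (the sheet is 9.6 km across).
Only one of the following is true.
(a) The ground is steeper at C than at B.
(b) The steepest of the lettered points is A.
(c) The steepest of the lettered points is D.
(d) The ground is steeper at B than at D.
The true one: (c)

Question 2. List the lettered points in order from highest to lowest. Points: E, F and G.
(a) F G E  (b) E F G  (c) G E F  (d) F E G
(d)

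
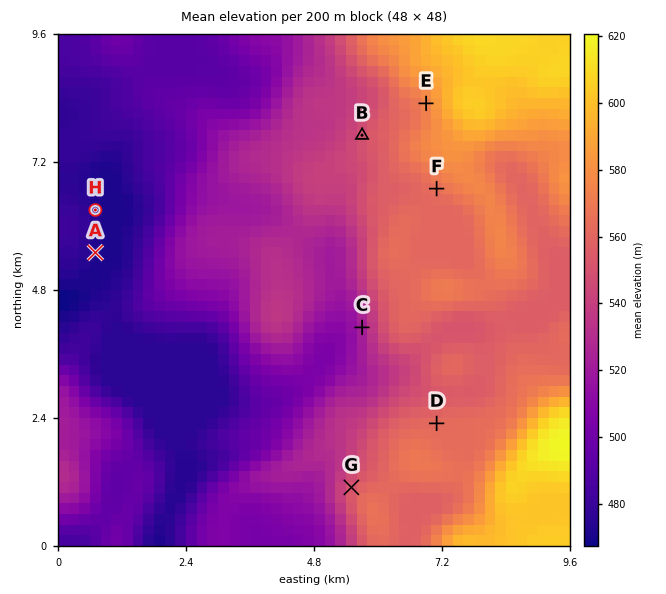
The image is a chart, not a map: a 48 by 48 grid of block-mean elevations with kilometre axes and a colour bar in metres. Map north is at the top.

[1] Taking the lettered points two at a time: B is above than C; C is above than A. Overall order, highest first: B C A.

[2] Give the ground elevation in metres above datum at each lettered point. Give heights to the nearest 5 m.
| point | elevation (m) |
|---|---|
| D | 560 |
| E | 575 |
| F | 565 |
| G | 550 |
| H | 475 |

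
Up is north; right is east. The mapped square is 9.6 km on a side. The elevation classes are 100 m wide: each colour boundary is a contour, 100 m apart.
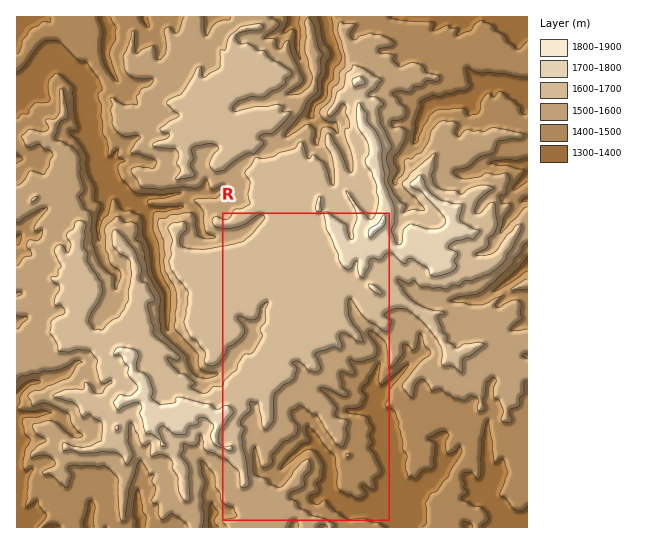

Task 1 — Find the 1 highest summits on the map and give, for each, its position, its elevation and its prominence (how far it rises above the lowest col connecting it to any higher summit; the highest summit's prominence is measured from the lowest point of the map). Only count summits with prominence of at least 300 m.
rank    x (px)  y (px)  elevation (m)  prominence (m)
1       373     230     1824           495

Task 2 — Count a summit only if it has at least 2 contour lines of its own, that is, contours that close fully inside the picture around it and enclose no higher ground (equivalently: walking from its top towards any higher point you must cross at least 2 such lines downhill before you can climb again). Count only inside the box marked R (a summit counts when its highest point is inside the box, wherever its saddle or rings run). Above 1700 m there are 1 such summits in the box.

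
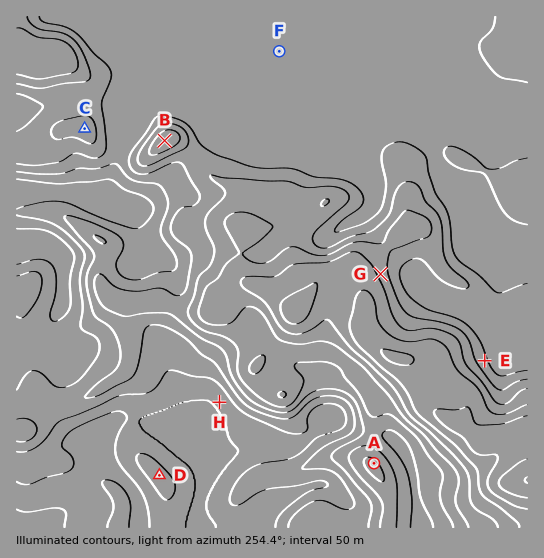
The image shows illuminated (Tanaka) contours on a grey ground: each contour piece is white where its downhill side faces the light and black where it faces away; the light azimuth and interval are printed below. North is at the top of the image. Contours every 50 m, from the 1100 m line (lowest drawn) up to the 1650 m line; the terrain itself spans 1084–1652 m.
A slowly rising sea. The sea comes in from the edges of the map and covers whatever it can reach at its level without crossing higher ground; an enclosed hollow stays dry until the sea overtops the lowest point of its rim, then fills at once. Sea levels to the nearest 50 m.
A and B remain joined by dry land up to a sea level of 1300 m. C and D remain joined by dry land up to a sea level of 1150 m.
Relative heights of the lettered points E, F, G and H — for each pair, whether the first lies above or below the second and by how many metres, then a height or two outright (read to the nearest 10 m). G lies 270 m above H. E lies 200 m above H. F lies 170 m below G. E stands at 1360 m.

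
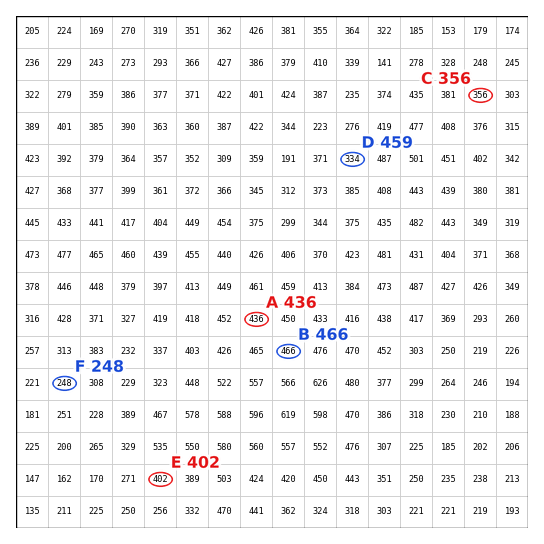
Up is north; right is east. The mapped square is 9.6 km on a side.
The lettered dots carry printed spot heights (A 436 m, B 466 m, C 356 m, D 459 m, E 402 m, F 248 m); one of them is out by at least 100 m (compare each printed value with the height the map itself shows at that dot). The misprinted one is D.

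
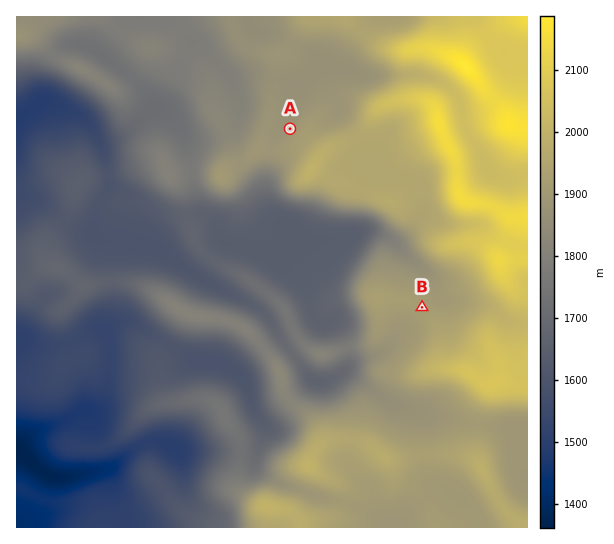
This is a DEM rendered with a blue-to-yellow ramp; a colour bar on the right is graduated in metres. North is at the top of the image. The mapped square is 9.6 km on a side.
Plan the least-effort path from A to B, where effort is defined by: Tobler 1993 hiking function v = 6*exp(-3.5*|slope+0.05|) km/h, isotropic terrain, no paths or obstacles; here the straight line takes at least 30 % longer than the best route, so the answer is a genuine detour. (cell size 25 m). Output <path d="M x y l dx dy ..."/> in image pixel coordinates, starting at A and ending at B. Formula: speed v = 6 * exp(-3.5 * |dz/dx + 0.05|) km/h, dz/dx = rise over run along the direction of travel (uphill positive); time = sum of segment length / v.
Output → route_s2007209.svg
<path d="M290 129l19 18 5 3 8 8 7 13 24 24 29 15 25 25 15 30 0 42"/>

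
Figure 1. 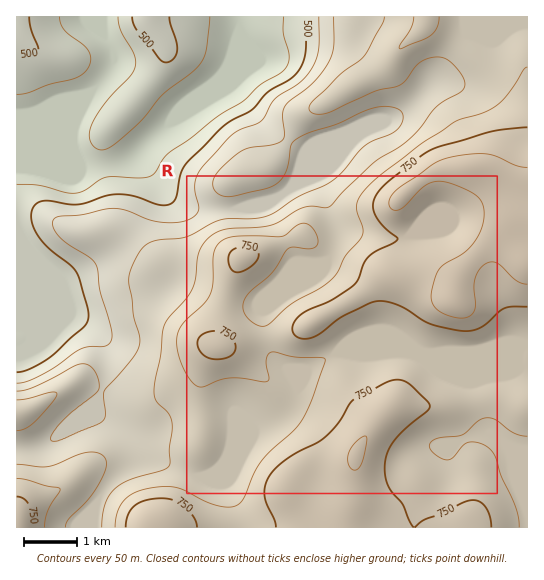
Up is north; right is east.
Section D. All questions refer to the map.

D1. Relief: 410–830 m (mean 640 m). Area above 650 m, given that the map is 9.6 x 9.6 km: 51.9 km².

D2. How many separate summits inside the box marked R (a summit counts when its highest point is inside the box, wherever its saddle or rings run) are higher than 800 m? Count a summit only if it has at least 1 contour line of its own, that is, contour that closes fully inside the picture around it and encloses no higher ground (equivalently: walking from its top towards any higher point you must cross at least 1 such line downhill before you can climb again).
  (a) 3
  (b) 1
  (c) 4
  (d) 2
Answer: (b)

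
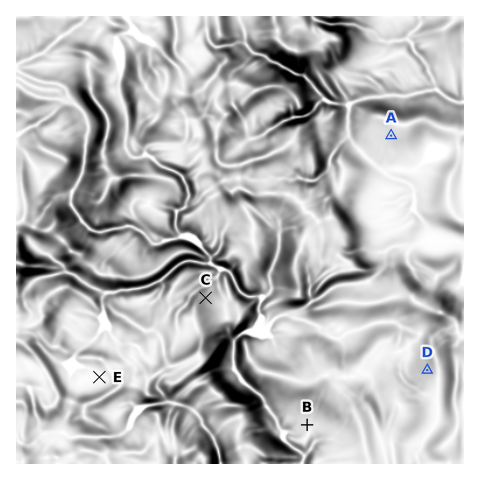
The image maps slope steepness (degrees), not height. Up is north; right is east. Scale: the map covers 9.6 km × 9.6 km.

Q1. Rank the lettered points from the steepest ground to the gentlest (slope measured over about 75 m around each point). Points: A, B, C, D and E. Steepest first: C D A B E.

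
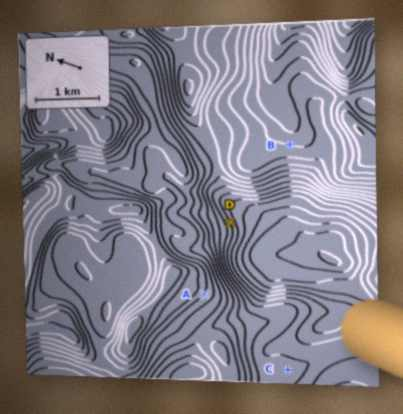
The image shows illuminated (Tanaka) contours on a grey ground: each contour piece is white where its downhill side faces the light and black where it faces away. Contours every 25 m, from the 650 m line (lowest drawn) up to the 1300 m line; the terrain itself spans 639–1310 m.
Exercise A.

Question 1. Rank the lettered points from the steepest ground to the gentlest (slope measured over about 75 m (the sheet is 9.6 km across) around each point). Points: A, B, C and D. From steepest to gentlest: D A B C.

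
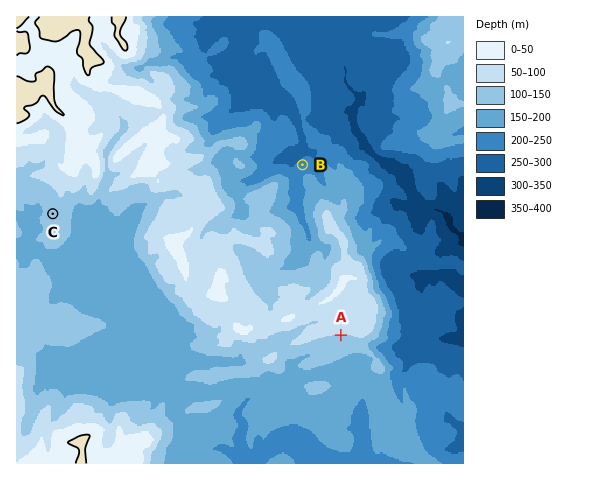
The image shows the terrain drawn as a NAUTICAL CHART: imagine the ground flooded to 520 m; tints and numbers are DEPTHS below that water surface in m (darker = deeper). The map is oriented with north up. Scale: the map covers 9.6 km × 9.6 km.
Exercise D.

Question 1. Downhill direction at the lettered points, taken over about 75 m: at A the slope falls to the S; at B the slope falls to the NW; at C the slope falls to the W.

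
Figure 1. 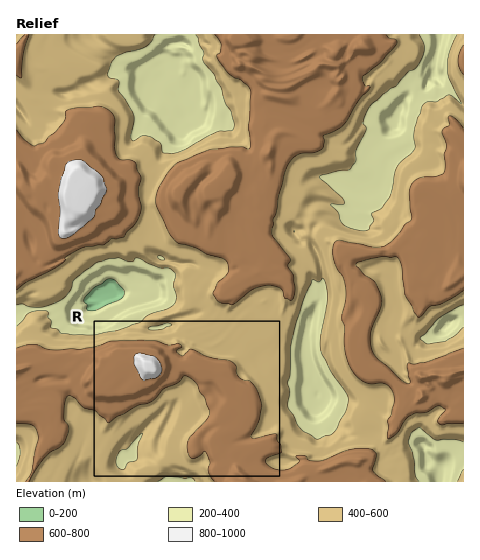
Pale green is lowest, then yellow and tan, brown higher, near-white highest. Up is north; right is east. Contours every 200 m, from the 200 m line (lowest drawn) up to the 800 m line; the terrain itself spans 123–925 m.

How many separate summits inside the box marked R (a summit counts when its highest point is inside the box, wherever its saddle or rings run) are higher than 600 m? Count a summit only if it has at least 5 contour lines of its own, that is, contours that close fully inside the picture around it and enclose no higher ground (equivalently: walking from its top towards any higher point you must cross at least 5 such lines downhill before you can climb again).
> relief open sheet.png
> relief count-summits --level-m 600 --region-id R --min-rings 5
0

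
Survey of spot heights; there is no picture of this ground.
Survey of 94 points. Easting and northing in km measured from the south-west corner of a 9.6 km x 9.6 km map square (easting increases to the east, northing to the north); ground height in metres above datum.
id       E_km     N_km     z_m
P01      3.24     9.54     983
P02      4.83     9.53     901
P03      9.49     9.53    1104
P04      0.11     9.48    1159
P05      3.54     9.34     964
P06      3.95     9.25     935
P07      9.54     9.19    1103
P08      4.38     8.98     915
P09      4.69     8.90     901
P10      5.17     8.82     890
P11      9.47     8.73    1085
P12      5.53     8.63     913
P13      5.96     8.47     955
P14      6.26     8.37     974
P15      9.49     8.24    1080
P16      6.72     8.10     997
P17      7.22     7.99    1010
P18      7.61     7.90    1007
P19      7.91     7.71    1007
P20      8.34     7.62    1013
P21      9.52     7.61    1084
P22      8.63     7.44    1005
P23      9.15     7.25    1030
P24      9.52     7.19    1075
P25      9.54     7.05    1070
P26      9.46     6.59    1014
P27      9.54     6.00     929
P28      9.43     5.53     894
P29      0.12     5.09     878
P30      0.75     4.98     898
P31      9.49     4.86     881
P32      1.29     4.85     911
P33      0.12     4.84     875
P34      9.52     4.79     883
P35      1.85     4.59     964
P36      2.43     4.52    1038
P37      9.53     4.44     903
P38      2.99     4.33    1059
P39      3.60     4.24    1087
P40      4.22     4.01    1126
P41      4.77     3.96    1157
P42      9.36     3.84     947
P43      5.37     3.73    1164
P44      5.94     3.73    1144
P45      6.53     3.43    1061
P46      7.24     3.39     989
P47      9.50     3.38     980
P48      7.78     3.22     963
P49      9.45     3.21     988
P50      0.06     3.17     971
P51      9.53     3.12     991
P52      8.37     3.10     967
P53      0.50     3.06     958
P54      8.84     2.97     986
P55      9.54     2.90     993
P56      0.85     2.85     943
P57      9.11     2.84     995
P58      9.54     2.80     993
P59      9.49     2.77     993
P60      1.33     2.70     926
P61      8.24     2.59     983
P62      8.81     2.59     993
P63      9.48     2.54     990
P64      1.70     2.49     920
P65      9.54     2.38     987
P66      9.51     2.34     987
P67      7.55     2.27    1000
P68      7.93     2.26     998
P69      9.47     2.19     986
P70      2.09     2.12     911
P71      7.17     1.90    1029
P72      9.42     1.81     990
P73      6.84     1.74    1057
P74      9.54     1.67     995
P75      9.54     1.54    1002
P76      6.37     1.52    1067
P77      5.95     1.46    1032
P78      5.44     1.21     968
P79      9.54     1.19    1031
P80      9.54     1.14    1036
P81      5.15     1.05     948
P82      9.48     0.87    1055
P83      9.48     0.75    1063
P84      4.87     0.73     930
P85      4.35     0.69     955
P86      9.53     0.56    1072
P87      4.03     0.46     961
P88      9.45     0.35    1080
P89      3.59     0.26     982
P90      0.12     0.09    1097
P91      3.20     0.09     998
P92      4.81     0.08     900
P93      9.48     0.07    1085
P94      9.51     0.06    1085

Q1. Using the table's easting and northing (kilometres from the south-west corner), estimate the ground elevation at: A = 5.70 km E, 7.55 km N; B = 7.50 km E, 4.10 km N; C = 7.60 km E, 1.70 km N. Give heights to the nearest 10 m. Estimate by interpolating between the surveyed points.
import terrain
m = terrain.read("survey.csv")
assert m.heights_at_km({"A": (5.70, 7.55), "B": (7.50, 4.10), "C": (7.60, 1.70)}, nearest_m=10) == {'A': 950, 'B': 990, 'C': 1020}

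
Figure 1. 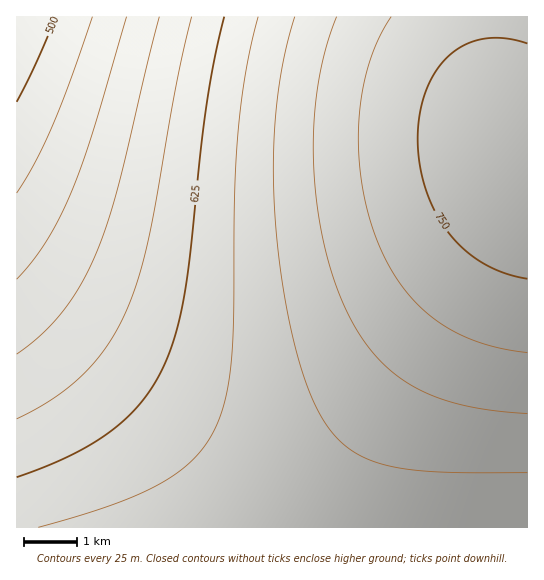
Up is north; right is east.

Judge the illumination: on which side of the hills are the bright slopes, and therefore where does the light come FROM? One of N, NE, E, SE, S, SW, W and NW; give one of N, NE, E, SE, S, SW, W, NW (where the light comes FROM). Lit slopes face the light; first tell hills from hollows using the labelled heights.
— NW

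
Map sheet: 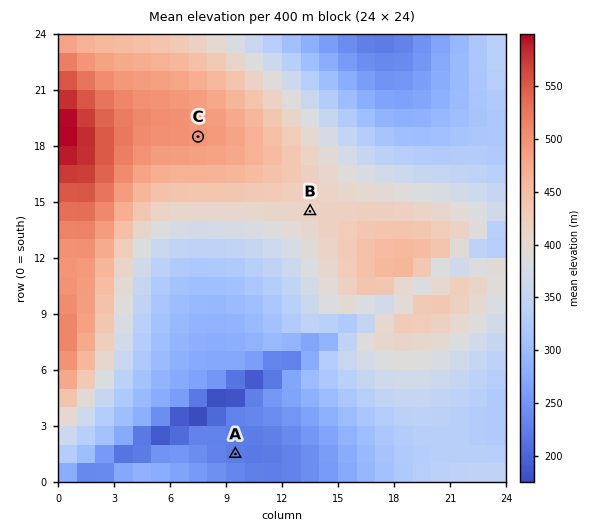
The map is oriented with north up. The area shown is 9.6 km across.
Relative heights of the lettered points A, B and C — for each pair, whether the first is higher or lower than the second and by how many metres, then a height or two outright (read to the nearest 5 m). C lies higher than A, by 275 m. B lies higher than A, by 190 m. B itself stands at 415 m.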